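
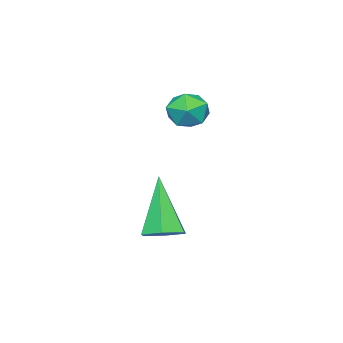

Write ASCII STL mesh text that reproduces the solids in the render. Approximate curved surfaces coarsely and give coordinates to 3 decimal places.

solid 
facet normal 0.362 0.358 -0.861
outer loop
vertex 2.677 -1.31 -4.113
vertex 2.147 -1.638 -4.472
vertex 2.056 -0.966 -4.231
endloop
endfacet
facet normal 0.240 0.673 0.699
outer loop
vertex 2.677 -1.31 -4.113
vertex 2.056 -0.966 -4.231
vertex 1.353 -2.422 -2.588
endloop
endfacet
facet normal 0.362 0.358 -0.861
outer loop
vertex 2.056 -0.966 -4.231
vertex 2.147 -1.638 -4.472
vertex 1.525 -1.294 -4.591
endloop
endfacet
facet normal -0.648 0.686 0.331
outer loop
vertex 2.056 -0.966 -4.231
vertex 1.525 -1.294 -4.591
vertex 1.353 -2.422 -2.588
endloop
endfacet
facet normal 0.362 0.358 -0.861
outer loop
vertex 1.525 -1.294 -4.591
vertex 2.147 -1.638 -4.472
vertex 1.616 -1.966 -4.832
endloop
endfacet
facet normal -0.987 -0.086 -0.133
outer loop
vertex 1.525 -1.294 -4.591
vertex 1.616 -1.966 -4.832
vertex 1.353 -2.422 -2.588
endloop
endfacet
facet normal 0.362 0.358 -0.861
outer loop
vertex 1.616 -1.966 -4.832
vertex 2.147 -1.638 -4.472
vertex 2.237 -2.31 -4.714
endloop
endfacet
facet normal -0.438 -0.869 -0.228
outer loop
vertex 1.616 -1.966 -4.832
vertex 2.237 -2.31 -4.714
vertex 1.353 -2.422 -2.588
endloop
endfacet
facet normal 0.362 0.358 -0.861
outer loop
vertex 2.237 -2.31 -4.714
vertex 2.147 -1.638 -4.472
vertex 2.768 -1.982 -4.354
endloop
endfacet
facet normal 0.450 -0.882 0.140
outer loop
vertex 2.237 -2.31 -4.714
vertex 2.768 -1.982 -4.354
vertex 1.353 -2.422 -2.588
endloop
endfacet
facet normal 0.362 0.358 -0.861
outer loop
vertex 2.768 -1.982 -4.354
vertex 2.147 -1.638 -4.472
vertex 2.677 -1.31 -4.113
endloop
endfacet
facet normal 0.789 -0.110 0.605
outer loop
vertex 2.768 -1.982 -4.354
vertex 2.677 -1.31 -4.113
vertex 1.353 -2.422 -2.588
endloop
endfacet
facet normal -0.761 0.547 0.350
outer loop
vertex -1.198 -2.43 -0.793
vertex -1.187 -2.839 -0.131
vertex -0.755 -2.195 -0.198
endloop
endfacet
facet normal -0.358 0.928 -0.100
outer loop
vertex -1.198 -2.43 -0.793
vertex -0.755 -2.195 -0.198
vertex -0.478 -2.167 -0.925
endloop
endfacet
facet normal -0.349 0.591 -0.728
outer loop
vertex -1.198 -2.43 -0.793
vertex -0.478 -2.167 -0.925
vertex -0.739 -2.792 -1.307
endloop
endfacet
facet normal -0.746 0.001 -0.666
outer loop
vertex -1.198 -2.43 -0.793
vertex -0.739 -2.792 -1.307
vertex -1.178 -3.208 -0.816
endloop
endfacet
facet normal -1.000 -0.026 0.001
outer loop
vertex -1.198 -2.43 -0.793
vertex -1.178 -3.208 -0.816
vertex -1.187 -2.839 -0.131
endloop
endfacet
facet normal 0.309 0.939 0.154
outer loop
vertex -0.478 -2.167 -0.925
vertex -0.755 -2.195 -0.198
vertex -0.022 -2.412 -0.344
endloop
endfacet
facet normal -0.343 0.322 0.883
outer loop
vertex -0.755 -2.195 -0.198
vertex -1.187 -2.839 -0.131
vertex -0.461 -2.828 0.147
endloop
endfacet
facet normal -0.729 -0.606 0.317
outer loop
vertex -1.187 -2.839 -0.131
vertex -1.178 -3.208 -0.816
vertex -0.722 -3.453 -0.235
endloop
endfacet
facet normal -0.319 -0.563 -0.762
outer loop
vertex -1.178 -3.208 -0.816
vertex -0.739 -2.792 -1.307
vertex -0.445 -3.425 -0.962
endloop
endfacet
facet normal 0.324 0.391 -0.861
outer loop
vertex -0.739 -2.792 -1.307
vertex -0.478 -2.167 -0.925
vertex -0.013 -2.781 -1.029
endloop
endfacet
facet normal 0.746 -0.001 0.666
outer loop
vertex -0.002 -3.19 -0.367
vertex -0.022 -2.412 -0.344
vertex -0.461 -2.828 0.147
endloop
endfacet
facet normal 0.349 -0.591 0.728
outer loop
vertex -0.002 -3.19 -0.367
vertex -0.461 -2.828 0.147
vertex -0.722 -3.453 -0.235
endloop
endfacet
facet normal 0.358 -0.928 0.100
outer loop
vertex -0.002 -3.19 -0.367
vertex -0.722 -3.453 -0.235
vertex -0.445 -3.425 -0.962
endloop
endfacet
facet normal 0.761 -0.547 -0.350
outer loop
vertex -0.002 -3.19 -0.367
vertex -0.445 -3.425 -0.962
vertex -0.013 -2.781 -1.029
endloop
endfacet
facet normal 1.000 0.026 -0.001
outer loop
vertex -0.002 -3.19 -0.367
vertex -0.013 -2.781 -1.029
vertex -0.022 -2.412 -0.344
endloop
endfacet
facet normal 0.319 0.563 0.762
outer loop
vertex -0.461 -2.828 0.147
vertex -0.022 -2.412 -0.344
vertex -0.755 -2.195 -0.198
endloop
endfacet
facet normal -0.324 -0.391 0.861
outer loop
vertex -0.722 -3.453 -0.235
vertex -0.461 -2.828 0.147
vertex -1.187 -2.839 -0.131
endloop
endfacet
facet normal -0.309 -0.939 -0.154
outer loop
vertex -0.445 -3.425 -0.962
vertex -0.722 -3.453 -0.235
vertex -1.178 -3.208 -0.816
endloop
endfacet
facet normal 0.343 -0.322 -0.883
outer loop
vertex -0.013 -2.781 -1.029
vertex -0.445 -3.425 -0.962
vertex -0.739 -2.792 -1.307
endloop
endfacet
facet normal 0.729 0.606 -0.317
outer loop
vertex -0.022 -2.412 -0.344
vertex -0.013 -2.781 -1.029
vertex -0.478 -2.167 -0.925
endloop
endfacet

endsolid


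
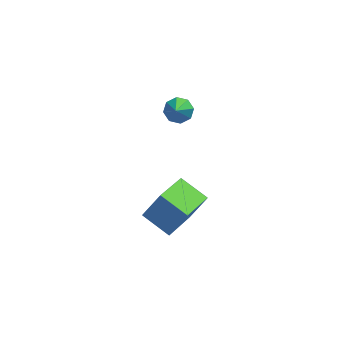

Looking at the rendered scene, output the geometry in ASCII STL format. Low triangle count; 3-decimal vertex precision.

solid 
facet normal 0.077 0.701 -0.709
outer loop
vertex -1.5 3.831 0.636
vertex -1.87 3.499 0.267
vertex -1.958 3.94 0.694
endloop
endfacet
facet normal 0.195 0.329 0.924
outer loop
vertex -1.5 3.831 0.636
vertex -1.958 3.94 0.694
vertex -1.97 2.601 1.173
endloop
endfacet
facet normal 0.077 0.701 -0.708
outer loop
vertex -1.958 3.94 0.694
vertex -1.87 3.499 0.267
vertex -2.365 3.79 0.501
endloop
endfacet
facet normal -0.496 0.296 0.816
outer loop
vertex -1.958 3.94 0.694
vertex -2.365 3.79 0.501
vertex -1.97 2.601 1.173
endloop
endfacet
facet normal 0.078 0.702 -0.708
outer loop
vertex -2.365 3.79 0.501
vertex -1.87 3.499 0.267
vertex -2.482 3.47 0.171
endloop
endfacet
facet normal -0.914 -0.078 0.399
outer loop
vertex -2.365 3.79 0.501
vertex -2.482 3.47 0.171
vertex -1.97 2.601 1.173
endloop
endfacet
facet normal 0.078 0.702 -0.708
outer loop
vertex -2.482 3.47 0.171
vertex -1.87 3.499 0.267
vertex -2.241 3.167 -0.103
endloop
endfacet
facet normal -0.815 -0.574 -0.082
outer loop
vertex -2.482 3.47 0.171
vertex -2.241 3.167 -0.103
vertex -1.97 2.601 1.173
endloop
endfacet
facet normal 0.079 0.702 -0.708
outer loop
vertex -2.241 3.167 -0.103
vertex -1.87 3.499 0.267
vertex -1.782 3.058 -0.16
endloop
endfacet
facet normal -0.257 -0.902 -0.346
outer loop
vertex -2.241 3.167 -0.103
vertex -1.782 3.058 -0.16
vertex -1.97 2.601 1.173
endloop
endfacet
facet normal 0.078 0.701 -0.708
outer loop
vertex -1.782 3.058 -0.16
vertex -1.87 3.499 0.267
vertex -1.376 3.208 0.033
endloop
endfacet
facet normal 0.434 -0.869 -0.237
outer loop
vertex -1.782 3.058 -0.16
vertex -1.376 3.208 0.033
vertex -1.97 2.601 1.173
endloop
endfacet
facet normal 0.078 0.702 -0.708
outer loop
vertex -1.376 3.208 0.033
vertex -1.87 3.499 0.267
vertex -1.258 3.528 0.363
endloop
endfacet
facet normal 0.849 -0.497 0.178
outer loop
vertex -1.376 3.208 0.033
vertex -1.258 3.528 0.363
vertex -1.97 2.601 1.173
endloop
endfacet
facet normal 0.078 0.701 -0.709
outer loop
vertex -1.258 3.528 0.363
vertex -1.87 3.499 0.267
vertex -1.5 3.831 0.636
endloop
endfacet
facet normal 0.750 0.002 0.662
outer loop
vertex -1.258 3.528 0.363
vertex -1.5 3.831 0.636
vertex -1.97 2.601 1.173
endloop
endfacet
facet normal -0.530 -0.168 -0.831
outer loop
vertex -2.122 -2.581 -1.354
vertex -3.158 -1.889 -0.834
vertex -1.37 -0.83 -2.187
endloop
endfacet
facet normal 0.768 -0.513 -0.385
outer loop
vertex -0.682 -0.611 -1.106
vertex -2.122 -2.581 -1.354
vertex -1.37 -0.83 -2.187
endloop
endfacet
facet normal -0.529 -0.169 -0.832
outer loop
vertex -1.37 -0.83 -2.187
vertex -3.158 -1.889 -0.834
vertex -2.406 -0.138 -1.668
endloop
endfacet
facet normal 0.362 0.842 -0.401
outer loop
vertex -2.406 -0.138 -1.668
vertex -0.682 -0.611 -1.106
vertex -1.37 -0.83 -2.187
endloop
endfacet
facet normal -0.361 -0.842 0.401
outer loop
vertex -2.122 -2.581 -1.354
vertex -2.47 -1.67 0.247
vertex -3.158 -1.889 -0.834
endloop
endfacet
facet normal 0.768 -0.513 -0.384
outer loop
vertex -1.434 -2.362 -0.272
vertex -2.122 -2.581 -1.354
vertex -0.682 -0.611 -1.106
endloop
endfacet
facet normal -0.362 -0.842 0.400
outer loop
vertex -1.434 -2.362 -0.272
vertex -2.47 -1.67 0.247
vertex -2.122 -2.581 -1.354
endloop
endfacet
facet normal -0.768 0.513 0.385
outer loop
vertex -3.158 -1.889 -0.834
vertex -2.47 -1.67 0.247
vertex -2.406 -0.138 -1.668
endloop
endfacet
facet normal 0.362 0.842 -0.400
outer loop
vertex -1.718 0.081 -0.586
vertex -0.682 -0.611 -1.106
vertex -2.406 -0.138 -1.668
endloop
endfacet
facet normal -0.768 0.513 0.384
outer loop
vertex -2.406 -0.138 -1.668
vertex -2.47 -1.67 0.247
vertex -1.718 0.081 -0.586
endloop
endfacet
facet normal 0.530 0.168 0.831
outer loop
vertex -1.718 0.081 -0.586
vertex -1.434 -2.362 -0.272
vertex -0.682 -0.611 -1.106
endloop
endfacet
facet normal 0.529 0.168 0.832
outer loop
vertex -2.47 -1.67 0.247
vertex -1.434 -2.362 -0.272
vertex -1.718 0.081 -0.586
endloop
endfacet

endsolid


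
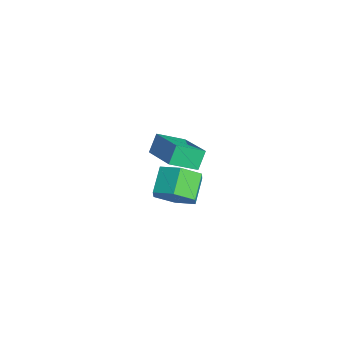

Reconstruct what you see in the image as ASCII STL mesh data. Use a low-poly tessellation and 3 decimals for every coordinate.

solid 
facet normal -0.354 0.416 0.838
outer loop
vertex -0.019 2.922 -0.663
vertex -0.026 4.13 -1.266
vertex -1.918 2.593 -1.302
endloop
endfacet
facet normal 0.005 -0.895 0.446
outer loop
vertex -1.574 2.19 -2.114
vertex -0.019 2.922 -0.663
vertex -1.918 2.593 -1.302
endloop
endfacet
facet normal -0.354 0.416 0.838
outer loop
vertex -1.918 2.593 -1.302
vertex -0.026 4.13 -1.266
vertex -1.924 3.801 -1.904
endloop
endfacet
facet normal -0.935 -0.162 -0.316
outer loop
vertex -1.924 3.801 -1.904
vertex -1.574 2.19 -2.114
vertex -1.918 2.593 -1.302
endloop
endfacet
facet normal 0.935 0.163 0.315
outer loop
vertex -0.019 2.922 -0.663
vertex 0.318 3.727 -2.078
vertex -0.026 4.13 -1.266
endloop
endfacet
facet normal 0.005 -0.895 0.446
outer loop
vertex 0.324 2.519 -1.476
vertex -0.019 2.922 -0.663
vertex -1.574 2.19 -2.114
endloop
endfacet
facet normal 0.935 0.161 0.315
outer loop
vertex 0.324 2.519 -1.476
vertex 0.318 3.727 -2.078
vertex -0.019 2.922 -0.663
endloop
endfacet
facet normal -0.005 0.895 -0.446
outer loop
vertex -0.026 4.13 -1.266
vertex 0.318 3.727 -2.078
vertex -1.924 3.801 -1.904
endloop
endfacet
facet normal -0.935 -0.162 -0.314
outer loop
vertex -1.581 3.398 -2.717
vertex -1.574 2.19 -2.114
vertex -1.924 3.801 -1.904
endloop
endfacet
facet normal -0.005 0.895 -0.446
outer loop
vertex -1.924 3.801 -1.904
vertex 0.318 3.727 -2.078
vertex -1.581 3.398 -2.717
endloop
endfacet
facet normal 0.354 -0.416 -0.838
outer loop
vertex -1.581 3.398 -2.717
vertex 0.324 2.519 -1.476
vertex -1.574 2.19 -2.114
endloop
endfacet
facet normal 0.354 -0.416 -0.838
outer loop
vertex 0.318 3.727 -2.078
vertex 0.324 2.519 -1.476
vertex -1.581 3.398 -2.717
endloop
endfacet
facet normal 0.684 -0.404 -0.607
outer loop
vertex 4.531 1.594 0.247
vertex 3.981 1.762 -0.484
vertex 4.6 2.4 -0.211
endloop
endfacet
facet normal 0.726 0.292 0.623
outer loop
vertex 4.531 1.594 0.247
vertex 4.6 2.4 -0.211
vertex 3.69 2.091 0.994
endloop
endfacet
facet normal 0.725 0.293 0.623
outer loop
vertex 3.69 2.091 0.994
vertex 4.6 2.4 -0.211
vertex 3.758 2.897 0.536
endloop
endfacet
facet normal -0.684 0.403 0.608
outer loop
vertex 3.69 2.091 0.994
vertex 3.758 2.897 0.536
vertex 3.139 2.258 0.264
endloop
endfacet
facet normal 0.684 -0.403 -0.608
outer loop
vertex 4.6 2.4 -0.211
vertex 3.981 1.762 -0.484
vertex 4.049 2.568 -0.942
endloop
endfacet
facet normal 0.427 0.897 -0.116
outer loop
vertex 4.6 2.4 -0.211
vertex 4.049 2.568 -0.942
vertex 3.758 2.897 0.536
endloop
endfacet
facet normal 0.427 0.897 -0.115
outer loop
vertex 3.758 2.897 0.536
vertex 4.049 2.568 -0.942
vertex 3.208 3.065 -0.195
endloop
endfacet
facet normal -0.684 0.404 0.607
outer loop
vertex 3.758 2.897 0.536
vertex 3.208 3.065 -0.195
vertex 3.139 2.258 0.264
endloop
endfacet
facet normal 0.684 -0.403 -0.608
outer loop
vertex 4.049 2.568 -0.942
vertex 3.981 1.762 -0.484
vertex 3.43 1.929 -1.214
endloop
endfacet
facet normal -0.299 0.604 -0.739
outer loop
vertex 4.049 2.568 -0.942
vertex 3.43 1.929 -1.214
vertex 3.208 3.065 -0.195
endloop
endfacet
facet normal -0.299 0.604 -0.739
outer loop
vertex 3.208 3.065 -0.195
vertex 3.43 1.929 -1.214
vertex 2.589 2.426 -0.467
endloop
endfacet
facet normal -0.684 0.404 0.607
outer loop
vertex 3.208 3.065 -0.195
vertex 2.589 2.426 -0.467
vertex 3.139 2.258 0.264
endloop
endfacet
facet normal 0.684 -0.403 -0.608
outer loop
vertex 3.43 1.929 -1.214
vertex 3.981 1.762 -0.484
vertex 3.362 1.123 -0.756
endloop
endfacet
facet normal -0.726 -0.293 -0.623
outer loop
vertex 3.43 1.929 -1.214
vertex 3.362 1.123 -0.756
vertex 2.589 2.426 -0.467
endloop
endfacet
facet normal -0.725 -0.292 -0.623
outer loop
vertex 2.589 2.426 -0.467
vertex 3.362 1.123 -0.756
vertex 2.52 1.62 -0.009
endloop
endfacet
facet normal -0.684 0.404 0.607
outer loop
vertex 2.589 2.426 -0.467
vertex 2.52 1.62 -0.009
vertex 3.139 2.258 0.264
endloop
endfacet
facet normal 0.684 -0.404 -0.607
outer loop
vertex 3.362 1.123 -0.756
vertex 3.981 1.762 -0.484
vertex 3.912 0.955 -0.025
endloop
endfacet
facet normal -0.427 -0.897 0.115
outer loop
vertex 3.362 1.123 -0.756
vertex 3.912 0.955 -0.025
vertex 2.52 1.62 -0.009
endloop
endfacet
facet normal -0.427 -0.897 0.116
outer loop
vertex 2.52 1.62 -0.009
vertex 3.912 0.955 -0.025
vertex 3.071 1.452 0.722
endloop
endfacet
facet normal -0.684 0.403 0.608
outer loop
vertex 2.52 1.62 -0.009
vertex 3.071 1.452 0.722
vertex 3.139 2.258 0.264
endloop
endfacet
facet normal 0.684 -0.404 -0.607
outer loop
vertex 3.912 0.955 -0.025
vertex 3.981 1.762 -0.484
vertex 4.531 1.594 0.247
endloop
endfacet
facet normal 0.299 -0.604 0.739
outer loop
vertex 3.912 0.955 -0.025
vertex 4.531 1.594 0.247
vertex 3.071 1.452 0.722
endloop
endfacet
facet normal 0.299 -0.604 0.739
outer loop
vertex 3.071 1.452 0.722
vertex 4.531 1.594 0.247
vertex 3.69 2.091 0.994
endloop
endfacet
facet normal -0.684 0.403 0.608
outer loop
vertex 3.071 1.452 0.722
vertex 3.69 2.091 0.994
vertex 3.139 2.258 0.264
endloop
endfacet

endsolid


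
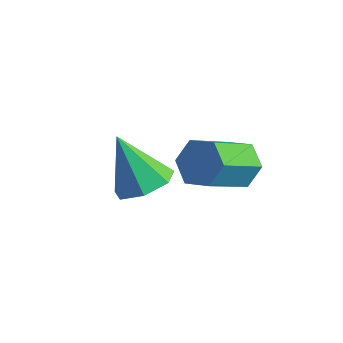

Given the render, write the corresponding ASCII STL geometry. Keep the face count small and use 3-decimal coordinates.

solid 
facet normal 0.504 0.024 -0.863
outer loop
vertex -0.069 1.225 -1.106
vertex -0.465 1.706 -1.324
vertex 0.103 1.76 -0.991
endloop
endfacet
facet normal 0.534 -0.338 0.775
outer loop
vertex -0.069 1.225 -1.106
vertex 0.103 1.76 -0.991
vertex -1.135 1.674 -0.176
endloop
endfacet
facet normal 0.504 0.025 -0.863
outer loop
vertex 0.103 1.76 -0.991
vertex -0.465 1.706 -1.324
vertex -0.153 2.254 -1.126
endloop
endfacet
facet normal 0.469 0.451 0.760
outer loop
vertex 0.103 1.76 -0.991
vertex -0.153 2.254 -1.126
vertex -1.135 1.674 -0.176
endloop
endfacet
facet normal 0.505 0.024 -0.863
outer loop
vertex -0.153 2.254 -1.126
vertex -0.465 1.706 -1.324
vertex -0.644 2.336 -1.411
endloop
endfacet
facet normal -0.105 0.893 0.437
outer loop
vertex -0.153 2.254 -1.126
vertex -0.644 2.336 -1.411
vertex -1.135 1.674 -0.176
endloop
endfacet
facet normal 0.505 0.024 -0.863
outer loop
vertex -0.644 2.336 -1.411
vertex -0.465 1.706 -1.324
vertex -0.999 1.944 -1.63
endloop
endfacet
facet normal -0.754 0.655 0.051
outer loop
vertex -0.644 2.336 -1.411
vertex -0.999 1.944 -1.63
vertex -1.135 1.674 -0.176
endloop
endfacet
facet normal 0.505 0.023 -0.863
outer loop
vertex -0.999 1.944 -1.63
vertex -0.465 1.706 -1.324
vertex -0.952 1.373 -1.618
endloop
endfacet
facet normal -0.991 -0.084 -0.108
outer loop
vertex -0.999 1.944 -1.63
vertex -0.952 1.373 -1.618
vertex -1.135 1.674 -0.176
endloop
endfacet
facet normal 0.504 0.026 -0.863
outer loop
vertex -0.952 1.373 -1.618
vertex -0.465 1.706 -1.324
vertex -0.538 1.053 -1.386
endloop
endfacet
facet normal -0.637 -0.767 0.079
outer loop
vertex -0.952 1.373 -1.618
vertex -0.538 1.053 -1.386
vertex -1.135 1.674 -0.176
endloop
endfacet
facet normal 0.506 0.025 -0.862
outer loop
vertex -0.538 1.053 -1.386
vertex -0.465 1.706 -1.324
vertex -0.069 1.225 -1.106
endloop
endfacet
facet normal 0.041 -0.881 0.472
outer loop
vertex -0.538 1.053 -1.386
vertex -0.069 1.225 -1.106
vertex -1.135 1.674 -0.176
endloop
endfacet
facet normal 0.093 0.817 -0.569
outer loop
vertex 2.065 2.13 0.4
vertex 1.549 2.065 0.222
vertex 1.649 2.366 0.671
endloop
endfacet
facet normal 0.647 0.384 0.659
outer loop
vertex 2.065 2.13 0.4
vertex 1.649 2.366 0.671
vertex 1.947 1.1 1.116
endloop
endfacet
facet normal 0.647 0.384 0.659
outer loop
vertex 1.947 1.1 1.116
vertex 1.649 2.366 0.671
vertex 1.531 1.336 1.387
endloop
endfacet
facet normal -0.093 -0.817 0.569
outer loop
vertex 1.947 1.1 1.116
vertex 1.531 1.336 1.387
vertex 1.431 1.035 0.938
endloop
endfacet
facet normal 0.093 0.817 -0.569
outer loop
vertex 1.649 2.366 0.671
vertex 1.549 2.065 0.222
vertex 1.133 2.301 0.493
endloop
endfacet
facet normal -0.332 0.564 0.756
outer loop
vertex 1.649 2.366 0.671
vertex 1.133 2.301 0.493
vertex 1.531 1.336 1.387
endloop
endfacet
facet normal -0.332 0.564 0.756
outer loop
vertex 1.531 1.336 1.387
vertex 1.133 2.301 0.493
vertex 1.015 1.271 1.209
endloop
endfacet
facet normal -0.093 -0.817 0.569
outer loop
vertex 1.531 1.336 1.387
vertex 1.015 1.271 1.209
vertex 1.431 1.035 0.938
endloop
endfacet
facet normal 0.093 0.817 -0.569
outer loop
vertex 1.133 2.301 0.493
vertex 1.549 2.065 0.222
vertex 1.033 2.0 0.044
endloop
endfacet
facet normal -0.979 0.180 0.097
outer loop
vertex 1.133 2.301 0.493
vertex 1.033 2.0 0.044
vertex 1.015 1.271 1.209
endloop
endfacet
facet normal -0.979 0.180 0.097
outer loop
vertex 1.015 1.271 1.209
vertex 1.033 2.0 0.044
vertex 0.915 0.97 0.76
endloop
endfacet
facet normal -0.093 -0.817 0.569
outer loop
vertex 1.015 1.271 1.209
vertex 0.915 0.97 0.76
vertex 1.431 1.035 0.938
endloop
endfacet
facet normal 0.093 0.817 -0.569
outer loop
vertex 1.033 2.0 0.044
vertex 1.549 2.065 0.222
vertex 1.449 1.764 -0.227
endloop
endfacet
facet normal -0.647 -0.384 -0.659
outer loop
vertex 1.033 2.0 0.044
vertex 1.449 1.764 -0.227
vertex 0.915 0.97 0.76
endloop
endfacet
facet normal -0.647 -0.384 -0.659
outer loop
vertex 0.915 0.97 0.76
vertex 1.449 1.764 -0.227
vertex 1.331 0.734 0.489
endloop
endfacet
facet normal -0.093 -0.817 0.569
outer loop
vertex 0.915 0.97 0.76
vertex 1.331 0.734 0.489
vertex 1.431 1.035 0.938
endloop
endfacet
facet normal 0.093 0.817 -0.569
outer loop
vertex 1.449 1.764 -0.227
vertex 1.549 2.065 0.222
vertex 1.965 1.829 -0.049
endloop
endfacet
facet normal 0.332 -0.564 -0.756
outer loop
vertex 1.449 1.764 -0.227
vertex 1.965 1.829 -0.049
vertex 1.331 0.734 0.489
endloop
endfacet
facet normal 0.332 -0.564 -0.756
outer loop
vertex 1.331 0.734 0.489
vertex 1.965 1.829 -0.049
vertex 1.847 0.799 0.667
endloop
endfacet
facet normal -0.093 -0.817 0.569
outer loop
vertex 1.331 0.734 0.489
vertex 1.847 0.799 0.667
vertex 1.431 1.035 0.938
endloop
endfacet
facet normal 0.093 0.817 -0.569
outer loop
vertex 1.965 1.829 -0.049
vertex 1.549 2.065 0.222
vertex 2.065 2.13 0.4
endloop
endfacet
facet normal 0.979 -0.180 -0.097
outer loop
vertex 1.965 1.829 -0.049
vertex 2.065 2.13 0.4
vertex 1.847 0.799 0.667
endloop
endfacet
facet normal 0.979 -0.180 -0.097
outer loop
vertex 1.847 0.799 0.667
vertex 2.065 2.13 0.4
vertex 1.947 1.1 1.116
endloop
endfacet
facet normal -0.093 -0.817 0.569
outer loop
vertex 1.847 0.799 0.667
vertex 1.947 1.1 1.116
vertex 1.431 1.035 0.938
endloop
endfacet

endsolid


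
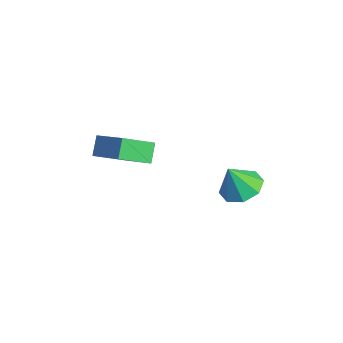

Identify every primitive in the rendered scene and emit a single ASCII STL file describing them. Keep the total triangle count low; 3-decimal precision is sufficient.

solid 
facet normal -0.828 -0.299 -0.474
outer loop
vertex -2.159 0.082 1.801
vertex -2.208 1.463 1.015
vertex -1.61 -0.305 1.087
endloop
endfacet
facet normal 0.031 -0.869 0.495
outer loop
vertex -0.112 0.237 1.945
vertex -2.159 0.082 1.801
vertex -1.61 -0.305 1.087
endloop
endfacet
facet normal -0.828 -0.299 -0.473
outer loop
vertex -1.61 -0.305 1.087
vertex -2.208 1.463 1.015
vertex -1.66 1.076 0.301
endloop
endfacet
facet normal 0.560 -0.394 -0.729
outer loop
vertex -1.66 1.076 0.301
vertex -0.112 0.237 1.945
vertex -1.61 -0.305 1.087
endloop
endfacet
facet normal -0.560 0.395 0.728
outer loop
vertex -2.159 0.082 1.801
vertex -0.71 2.005 1.873
vertex -2.208 1.463 1.015
endloop
endfacet
facet normal 0.031 -0.869 0.495
outer loop
vertex -0.66 0.624 2.659
vertex -2.159 0.082 1.801
vertex -0.112 0.237 1.945
endloop
endfacet
facet normal -0.560 0.394 0.729
outer loop
vertex -0.66 0.624 2.659
vertex -0.71 2.005 1.873
vertex -2.159 0.082 1.801
endloop
endfacet
facet normal -0.031 0.869 -0.495
outer loop
vertex -2.208 1.463 1.015
vertex -0.71 2.005 1.873
vertex -1.66 1.076 0.301
endloop
endfacet
facet normal 0.560 -0.395 -0.729
outer loop
vertex -0.161 1.618 1.159
vertex -0.112 0.237 1.945
vertex -1.66 1.076 0.301
endloop
endfacet
facet normal -0.031 0.869 -0.495
outer loop
vertex -1.66 1.076 0.301
vertex -0.71 2.005 1.873
vertex -0.161 1.618 1.159
endloop
endfacet
facet normal 0.828 0.299 0.474
outer loop
vertex -0.161 1.618 1.159
vertex -0.66 0.624 2.659
vertex -0.112 0.237 1.945
endloop
endfacet
facet normal 0.828 0.300 0.474
outer loop
vertex -0.71 2.005 1.873
vertex -0.66 0.624 2.659
vertex -0.161 1.618 1.159
endloop
endfacet
facet normal 0.032 0.406 -0.913
outer loop
vertex 4.241 4.246 2.138
vertex 3.411 3.894 1.953
vertex 3.718 4.683 2.314
endloop
endfacet
facet normal 0.549 0.352 0.758
outer loop
vertex 4.241 4.246 2.138
vertex 3.718 4.683 2.314
vertex 3.369 3.346 3.187
endloop
endfacet
facet normal 0.031 0.406 -0.913
outer loop
vertex 3.718 4.683 2.314
vertex 3.411 3.894 1.953
vertex 3.015 4.658 2.279
endloop
endfacet
facet normal -0.061 0.557 0.828
outer loop
vertex 3.718 4.683 2.314
vertex 3.015 4.658 2.279
vertex 3.369 3.346 3.187
endloop
endfacet
facet normal 0.031 0.406 -0.913
outer loop
vertex 3.015 4.658 2.279
vertex 3.411 3.894 1.953
vertex 2.544 4.185 2.053
endloop
endfacet
facet normal -0.646 0.309 0.698
outer loop
vertex 3.015 4.658 2.279
vertex 2.544 4.185 2.053
vertex 3.369 3.346 3.187
endloop
endfacet
facet normal 0.031 0.405 -0.914
outer loop
vertex 2.544 4.185 2.053
vertex 3.411 3.894 1.953
vertex 2.581 3.542 1.769
endloop
endfacet
facet normal -0.861 -0.246 0.445
outer loop
vertex 2.544 4.185 2.053
vertex 2.581 3.542 1.769
vertex 3.369 3.346 3.187
endloop
endfacet
facet normal 0.030 0.406 -0.913
outer loop
vertex 2.581 3.542 1.769
vertex 3.411 3.894 1.953
vertex 3.104 3.105 1.592
endloop
endfacet
facet normal -0.582 -0.784 0.215
outer loop
vertex 2.581 3.542 1.769
vertex 3.104 3.105 1.592
vertex 3.369 3.346 3.187
endloop
endfacet
facet normal 0.032 0.405 -0.914
outer loop
vertex 3.104 3.105 1.592
vertex 3.411 3.894 1.953
vertex 3.807 3.13 1.628
endloop
endfacet
facet normal 0.028 -0.989 0.145
outer loop
vertex 3.104 3.105 1.592
vertex 3.807 3.13 1.628
vertex 3.369 3.346 3.187
endloop
endfacet
facet normal 0.032 0.405 -0.914
outer loop
vertex 3.807 3.13 1.628
vertex 3.411 3.894 1.953
vertex 4.278 3.603 1.854
endloop
endfacet
facet normal 0.612 -0.741 0.275
outer loop
vertex 3.807 3.13 1.628
vertex 4.278 3.603 1.854
vertex 3.369 3.346 3.187
endloop
endfacet
facet normal 0.032 0.405 -0.914
outer loop
vertex 4.278 3.603 1.854
vertex 3.411 3.894 1.953
vertex 4.241 4.246 2.138
endloop
endfacet
facet normal 0.828 -0.186 0.529
outer loop
vertex 4.278 3.603 1.854
vertex 4.241 4.246 2.138
vertex 3.369 3.346 3.187
endloop
endfacet

endsolid


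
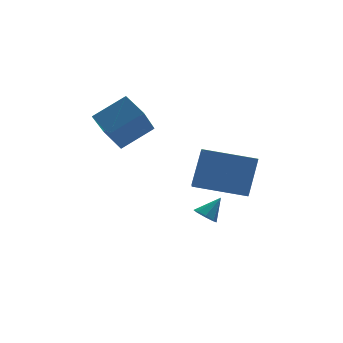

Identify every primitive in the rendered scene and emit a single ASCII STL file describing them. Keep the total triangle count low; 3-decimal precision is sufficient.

solid 
facet normal -0.858 -0.019 -0.514
outer loop
vertex -3.788 2.451 3.812
vertex -4.146 3.463 4.371
vertex -2.917 3.585 2.316
endloop
endfacet
facet normal 0.296 -0.836 -0.462
outer loop
vertex -1.494 3.617 3.169
vertex -3.788 2.451 3.812
vertex -2.917 3.585 2.316
endloop
endfacet
facet normal -0.858 -0.020 -0.514
outer loop
vertex -2.917 3.585 2.316
vertex -4.146 3.463 4.371
vertex -3.275 4.597 2.874
endloop
endfacet
facet normal 0.421 0.548 -0.723
outer loop
vertex -3.275 4.597 2.874
vertex -1.494 3.617 3.169
vertex -2.917 3.585 2.316
endloop
endfacet
facet normal -0.421 -0.548 0.723
outer loop
vertex -3.788 2.451 3.812
vertex -2.723 3.495 5.224
vertex -4.146 3.463 4.371
endloop
endfacet
facet normal 0.296 -0.836 -0.461
outer loop
vertex -2.365 2.483 4.666
vertex -3.788 2.451 3.812
vertex -1.494 3.617 3.169
endloop
endfacet
facet normal -0.421 -0.548 0.723
outer loop
vertex -2.365 2.483 4.666
vertex -2.723 3.495 5.224
vertex -3.788 2.451 3.812
endloop
endfacet
facet normal -0.296 0.836 0.462
outer loop
vertex -4.146 3.463 4.371
vertex -2.723 3.495 5.224
vertex -3.275 4.597 2.874
endloop
endfacet
facet normal 0.421 0.548 -0.723
outer loop
vertex -1.852 4.629 3.728
vertex -1.494 3.617 3.169
vertex -3.275 4.597 2.874
endloop
endfacet
facet normal -0.296 0.836 0.462
outer loop
vertex -3.275 4.597 2.874
vertex -2.723 3.495 5.224
vertex -1.852 4.629 3.728
endloop
endfacet
facet normal 0.858 0.020 0.514
outer loop
vertex -1.852 4.629 3.728
vertex -2.365 2.483 4.666
vertex -1.494 3.617 3.169
endloop
endfacet
facet normal 0.857 0.020 0.514
outer loop
vertex -2.723 3.495 5.224
vertex -2.365 2.483 4.666
vertex -1.852 4.629 3.728
endloop
endfacet
facet normal -0.691 -0.206 -0.693
outer loop
vertex 0.062 0.965 -1.137
vertex -0.294 1.275 -0.874
vertex 0.071 1.358 -1.263
endloop
endfacet
facet normal 0.942 -0.122 -0.313
outer loop
vertex 0.062 0.965 -1.137
vertex 0.071 1.358 -1.263
vertex 0.474 1.505 -0.106
endloop
endfacet
facet normal -0.691 -0.208 -0.693
outer loop
vertex 0.071 1.358 -1.263
vertex -0.294 1.275 -0.874
vertex -0.134 1.702 -1.162
endloop
endfacet
facet normal 0.762 0.553 -0.336
outer loop
vertex 0.071 1.358 -1.263
vertex -0.134 1.702 -1.162
vertex 0.474 1.505 -0.106
endloop
endfacet
facet normal -0.691 -0.208 -0.692
outer loop
vertex -0.134 1.702 -1.162
vertex -0.294 1.275 -0.874
vertex -0.433 1.796 -0.892
endloop
endfacet
facet normal 0.303 0.953 0.003
outer loop
vertex -0.134 1.702 -1.162
vertex -0.433 1.796 -0.892
vertex 0.474 1.505 -0.106
endloop
endfacet
facet normal -0.692 -0.208 -0.691
outer loop
vertex -0.433 1.796 -0.892
vertex -0.294 1.275 -0.874
vertex -0.65 1.584 -0.611
endloop
endfacet
facet normal -0.169 0.845 0.507
outer loop
vertex -0.433 1.796 -0.892
vertex -0.65 1.584 -0.611
vertex 0.474 1.505 -0.106
endloop
endfacet
facet normal -0.692 -0.209 -0.691
outer loop
vertex -0.65 1.584 -0.611
vertex -0.294 1.275 -0.874
vertex -0.658 1.191 -0.484
endloop
endfacet
facet normal -0.375 0.292 0.880
outer loop
vertex -0.65 1.584 -0.611
vertex -0.658 1.191 -0.484
vertex 0.474 1.505 -0.106
endloop
endfacet
facet normal -0.692 -0.208 -0.691
outer loop
vertex -0.658 1.191 -0.484
vertex -0.294 1.275 -0.874
vertex -0.453 0.847 -0.586
endloop
endfacet
facet normal -0.195 -0.384 0.903
outer loop
vertex -0.658 1.191 -0.484
vertex -0.453 0.847 -0.586
vertex 0.474 1.505 -0.106
endloop
endfacet
facet normal -0.692 -0.208 -0.691
outer loop
vertex -0.453 0.847 -0.586
vertex -0.294 1.275 -0.874
vertex -0.155 0.753 -0.856
endloop
endfacet
facet normal 0.264 -0.783 0.564
outer loop
vertex -0.453 0.847 -0.586
vertex -0.155 0.753 -0.856
vertex 0.474 1.505 -0.106
endloop
endfacet
facet normal -0.692 -0.208 -0.691
outer loop
vertex -0.155 0.753 -0.856
vertex -0.294 1.275 -0.874
vertex 0.062 0.965 -1.137
endloop
endfacet
facet normal 0.736 -0.675 0.059
outer loop
vertex -0.155 0.753 -0.856
vertex 0.062 0.965 -1.137
vertex 0.474 1.505 -0.106
endloop
endfacet
facet normal -0.398 -0.406 -0.823
outer loop
vertex 0.272 -1.583 1.651
vertex -1.611 -0.512 2.033
vertex 0.615 -0.779 1.088
endloop
endfacet
facet normal 0.856 -0.487 -0.174
outer loop
vertex 1.311 -0.068 2.527
vertex 0.272 -1.583 1.651
vertex 0.615 -0.779 1.088
endloop
endfacet
facet normal -0.398 -0.407 -0.822
outer loop
vertex 0.615 -0.779 1.088
vertex -1.611 -0.512 2.033
vertex -1.268 0.292 1.469
endloop
endfacet
facet normal 0.330 0.773 -0.542
outer loop
vertex -1.268 0.292 1.469
vertex 1.311 -0.068 2.527
vertex 0.615 -0.779 1.088
endloop
endfacet
facet normal -0.330 -0.773 0.542
outer loop
vertex 0.272 -1.583 1.651
vertex -0.915 0.199 3.472
vertex -1.611 -0.512 2.033
endloop
endfacet
facet normal 0.856 -0.487 -0.173
outer loop
vertex 0.968 -0.872 3.091
vertex 0.272 -1.583 1.651
vertex 1.311 -0.068 2.527
endloop
endfacet
facet normal -0.330 -0.773 0.541
outer loop
vertex 0.968 -0.872 3.091
vertex -0.915 0.199 3.472
vertex 0.272 -1.583 1.651
endloop
endfacet
facet normal -0.856 0.487 0.173
outer loop
vertex -1.611 -0.512 2.033
vertex -0.915 0.199 3.472
vertex -1.268 0.292 1.469
endloop
endfacet
facet normal 0.330 0.773 -0.541
outer loop
vertex -0.572 1.003 2.909
vertex 1.311 -0.068 2.527
vertex -1.268 0.292 1.469
endloop
endfacet
facet normal -0.856 0.487 0.173
outer loop
vertex -1.268 0.292 1.469
vertex -0.915 0.199 3.472
vertex -0.572 1.003 2.909
endloop
endfacet
facet normal 0.398 0.407 0.822
outer loop
vertex -0.572 1.003 2.909
vertex 0.968 -0.872 3.091
vertex 1.311 -0.068 2.527
endloop
endfacet
facet normal 0.398 0.406 0.823
outer loop
vertex -0.915 0.199 3.472
vertex 0.968 -0.872 3.091
vertex -0.572 1.003 2.909
endloop
endfacet

endsolid


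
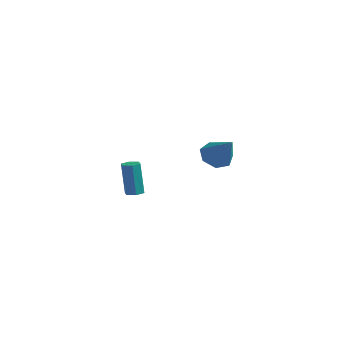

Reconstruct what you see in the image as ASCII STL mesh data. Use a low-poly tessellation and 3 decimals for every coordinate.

solid 
facet normal -0.651 0.270 -0.709
outer loop
vertex 4.046 -0.396 -0.28
vertex 3.398 -0.504 0.274
vertex 3.859 0.205 0.121
endloop
endfacet
facet normal 0.914 0.379 -0.142
outer loop
vertex 4.046 -0.396 -0.28
vertex 3.859 0.205 0.121
vertex 4.582 -0.996 1.566
endloop
endfacet
facet normal -0.651 0.270 -0.710
outer loop
vertex 3.859 0.205 0.121
vertex 3.398 -0.504 0.274
vertex 3.324 0.272 0.637
endloop
endfacet
facet normal 0.485 0.776 0.402
outer loop
vertex 3.859 0.205 0.121
vertex 3.324 0.272 0.637
vertex 4.582 -0.996 1.566
endloop
endfacet
facet normal -0.651 0.270 -0.710
outer loop
vertex 3.324 0.272 0.637
vertex 3.398 -0.504 0.274
vertex 2.844 -0.246 0.88
endloop
endfacet
facet normal -0.117 0.509 0.853
outer loop
vertex 3.324 0.272 0.637
vertex 2.844 -0.246 0.88
vertex 4.582 -0.996 1.566
endloop
endfacet
facet normal -0.651 0.269 -0.710
outer loop
vertex 2.844 -0.246 0.88
vertex 3.398 -0.504 0.274
vertex 2.782 -0.959 0.667
endloop
endfacet
facet normal -0.439 -0.222 0.871
outer loop
vertex 2.844 -0.246 0.88
vertex 2.782 -0.959 0.667
vertex 4.582 -0.996 1.566
endloop
endfacet
facet normal -0.652 0.269 -0.709
outer loop
vertex 2.782 -0.959 0.667
vertex 3.398 -0.504 0.274
vertex 3.183 -1.329 0.158
endloop
endfacet
facet normal -0.238 -0.865 0.441
outer loop
vertex 2.782 -0.959 0.667
vertex 3.183 -1.329 0.158
vertex 4.582 -0.996 1.566
endloop
endfacet
facet normal -0.651 0.269 -0.709
outer loop
vertex 3.183 -1.329 0.158
vertex 3.398 -0.504 0.274
vertex 3.745 -1.079 -0.263
endloop
endfacet
facet normal 0.334 -0.936 -0.110
outer loop
vertex 3.183 -1.329 0.158
vertex 3.745 -1.079 -0.263
vertex 4.582 -0.996 1.566
endloop
endfacet
facet normal -0.651 0.269 -0.709
outer loop
vertex 3.745 -1.079 -0.263
vertex 3.398 -0.504 0.274
vertex 4.046 -0.396 -0.28
endloop
endfacet
facet normal 0.847 -0.382 -0.370
outer loop
vertex 3.745 -1.079 -0.263
vertex 4.046 -0.396 -0.28
vertex 4.582 -0.996 1.566
endloop
endfacet
facet normal 0.160 -0.059 -0.985
outer loop
vertex -2.147 1.561 -4.383
vertex -2.645 1.433 -4.456
vertex -2.502 1.933 -4.463
endloop
endfacet
facet normal 0.714 0.697 0.073
outer loop
vertex -2.147 1.561 -4.383
vertex -2.502 1.933 -4.463
vertex -2.456 1.676 -2.471
endloop
endfacet
facet normal 0.713 0.698 0.074
outer loop
vertex -2.456 1.676 -2.471
vertex -2.502 1.933 -4.463
vertex -2.811 2.047 -2.551
endloop
endfacet
facet normal -0.160 0.060 0.985
outer loop
vertex -2.456 1.676 -2.471
vertex -2.811 2.047 -2.551
vertex -2.955 1.547 -2.544
endloop
endfacet
facet normal 0.160 -0.060 -0.985
outer loop
vertex -2.502 1.933 -4.463
vertex -2.645 1.433 -4.456
vertex -3.0 1.804 -4.536
endloop
endfacet
facet normal -0.236 0.967 -0.096
outer loop
vertex -2.502 1.933 -4.463
vertex -3.0 1.804 -4.536
vertex -2.811 2.047 -2.551
endloop
endfacet
facet normal -0.234 0.967 -0.096
outer loop
vertex -2.811 2.047 -2.551
vertex -3.0 1.804 -4.536
vertex -3.31 1.919 -2.624
endloop
endfacet
facet normal -0.159 0.060 0.985
outer loop
vertex -2.811 2.047 -2.551
vertex -3.31 1.919 -2.624
vertex -2.955 1.547 -2.544
endloop
endfacet
facet normal 0.160 -0.060 -0.985
outer loop
vertex -3.0 1.804 -4.536
vertex -2.645 1.433 -4.456
vertex -3.144 1.304 -4.529
endloop
endfacet
facet normal -0.948 0.271 -0.170
outer loop
vertex -3.0 1.804 -4.536
vertex -3.144 1.304 -4.529
vertex -3.31 1.919 -2.624
endloop
endfacet
facet normal -0.948 0.269 -0.169
outer loop
vertex -3.31 1.919 -2.624
vertex -3.144 1.304 -4.529
vertex -3.453 1.419 -2.617
endloop
endfacet
facet normal -0.160 0.059 0.985
outer loop
vertex -3.31 1.919 -2.624
vertex -3.453 1.419 -2.617
vertex -2.955 1.547 -2.544
endloop
endfacet
facet normal 0.160 -0.060 -0.985
outer loop
vertex -3.144 1.304 -4.529
vertex -2.645 1.433 -4.456
vertex -2.789 0.933 -4.449
endloop
endfacet
facet normal -0.713 -0.698 -0.073
outer loop
vertex -3.144 1.304 -4.529
vertex -2.789 0.933 -4.449
vertex -3.453 1.419 -2.617
endloop
endfacet
facet normal -0.714 -0.697 -0.074
outer loop
vertex -3.453 1.419 -2.617
vertex -2.789 0.933 -4.449
vertex -3.098 1.047 -2.537
endloop
endfacet
facet normal -0.160 0.059 0.985
outer loop
vertex -3.453 1.419 -2.617
vertex -3.098 1.047 -2.537
vertex -2.955 1.547 -2.544
endloop
endfacet
facet normal 0.159 -0.060 -0.985
outer loop
vertex -2.789 0.933 -4.449
vertex -2.645 1.433 -4.456
vertex -2.29 1.061 -4.376
endloop
endfacet
facet normal 0.234 -0.967 0.096
outer loop
vertex -2.789 0.933 -4.449
vertex -2.29 1.061 -4.376
vertex -3.098 1.047 -2.537
endloop
endfacet
facet normal 0.236 -0.967 0.096
outer loop
vertex -3.098 1.047 -2.537
vertex -2.29 1.061 -4.376
vertex -2.6 1.176 -2.464
endloop
endfacet
facet normal -0.160 0.060 0.985
outer loop
vertex -3.098 1.047 -2.537
vertex -2.6 1.176 -2.464
vertex -2.955 1.547 -2.544
endloop
endfacet
facet normal 0.160 -0.059 -0.985
outer loop
vertex -2.29 1.061 -4.376
vertex -2.645 1.433 -4.456
vertex -2.147 1.561 -4.383
endloop
endfacet
facet normal 0.948 -0.269 0.170
outer loop
vertex -2.29 1.061 -4.376
vertex -2.147 1.561 -4.383
vertex -2.6 1.176 -2.464
endloop
endfacet
facet normal 0.948 -0.271 0.169
outer loop
vertex -2.6 1.176 -2.464
vertex -2.147 1.561 -4.383
vertex -2.456 1.676 -2.471
endloop
endfacet
facet normal -0.160 0.060 0.985
outer loop
vertex -2.6 1.176 -2.464
vertex -2.456 1.676 -2.471
vertex -2.955 1.547 -2.544
endloop
endfacet

endsolid


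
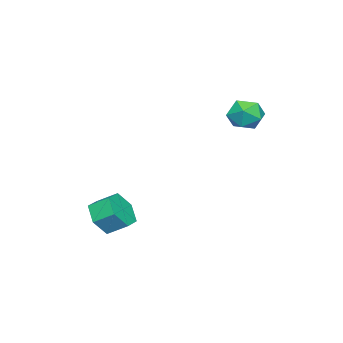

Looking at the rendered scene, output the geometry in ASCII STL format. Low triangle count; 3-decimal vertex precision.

solid 
facet normal -0.429 -0.637 0.641
outer loop
vertex -4.204 2.295 3.55
vertex -3.726 1.534 3.113
vertex -3.302 2.018 3.878
endloop
endfacet
facet normal -0.340 0.005 0.940
outer loop
vertex -4.204 2.295 3.55
vertex -3.302 2.018 3.878
vertex -3.526 2.987 3.792
endloop
endfacet
facet normal -0.687 0.484 0.542
outer loop
vertex -4.204 2.295 3.55
vertex -3.526 2.987 3.792
vertex -4.088 3.103 2.975
endloop
endfacet
facet normal -0.990 0.138 -0.006
outer loop
vertex -4.204 2.295 3.55
vertex -4.088 3.103 2.975
vertex -4.211 2.205 2.555
endloop
endfacet
facet normal -0.831 -0.554 0.056
outer loop
vertex -4.204 2.295 3.55
vertex -4.211 2.205 2.555
vertex -3.726 1.534 3.113
endloop
endfacet
facet normal 0.355 0.164 0.920
outer loop
vertex -3.526 2.987 3.792
vertex -3.302 2.018 3.878
vertex -2.629 2.655 3.505
endloop
endfacet
facet normal 0.213 -0.875 0.435
outer loop
vertex -3.302 2.018 3.878
vertex -3.726 1.534 3.113
vertex -2.752 1.757 3.085
endloop
endfacet
facet normal -0.437 -0.740 -0.510
outer loop
vertex -3.726 1.534 3.113
vertex -4.211 2.205 2.555
vertex -3.314 1.873 2.268
endloop
endfacet
facet normal -0.697 0.380 -0.608
outer loop
vertex -4.211 2.205 2.555
vertex -4.088 3.103 2.975
vertex -3.538 2.842 2.182
endloop
endfacet
facet normal -0.207 0.939 0.276
outer loop
vertex -4.088 3.103 2.975
vertex -3.526 2.987 3.792
vertex -3.114 3.326 2.947
endloop
endfacet
facet normal 0.990 -0.138 0.006
outer loop
vertex -2.636 2.565 2.51
vertex -2.629 2.655 3.505
vertex -2.752 1.757 3.085
endloop
endfacet
facet normal 0.687 -0.484 -0.542
outer loop
vertex -2.636 2.565 2.51
vertex -2.752 1.757 3.085
vertex -3.314 1.873 2.268
endloop
endfacet
facet normal 0.340 -0.005 -0.940
outer loop
vertex -2.636 2.565 2.51
vertex -3.314 1.873 2.268
vertex -3.538 2.842 2.182
endloop
endfacet
facet normal 0.429 0.637 -0.641
outer loop
vertex -2.636 2.565 2.51
vertex -3.538 2.842 2.182
vertex -3.114 3.326 2.947
endloop
endfacet
facet normal 0.831 0.554 -0.056
outer loop
vertex -2.636 2.565 2.51
vertex -3.114 3.326 2.947
vertex -2.629 2.655 3.505
endloop
endfacet
facet normal 0.697 -0.380 0.608
outer loop
vertex -2.752 1.757 3.085
vertex -2.629 2.655 3.505
vertex -3.302 2.018 3.878
endloop
endfacet
facet normal 0.207 -0.939 -0.276
outer loop
vertex -3.314 1.873 2.268
vertex -2.752 1.757 3.085
vertex -3.726 1.534 3.113
endloop
endfacet
facet normal -0.355 -0.164 -0.920
outer loop
vertex -3.538 2.842 2.182
vertex -3.314 1.873 2.268
vertex -4.211 2.205 2.555
endloop
endfacet
facet normal -0.213 0.875 -0.435
outer loop
vertex -3.114 3.326 2.947
vertex -3.538 2.842 2.182
vertex -4.088 3.103 2.975
endloop
endfacet
facet normal 0.437 0.740 0.510
outer loop
vertex -2.629 2.655 3.505
vertex -3.114 3.326 2.947
vertex -3.526 2.987 3.792
endloop
endfacet
facet normal 0.140 -0.843 -0.520
outer loop
vertex 1.282 -3.204 -2.038
vertex 0.772 -2.773 -2.874
vertex 1.831 -2.657 -2.776
endloop
endfacet
facet normal 0.847 -0.169 0.504
outer loop
vertex 1.282 -3.204 -2.038
vertex 1.831 -2.657 -2.776
vertex 1.117 -2.218 -1.43
endloop
endfacet
facet normal 0.846 -0.171 0.505
outer loop
vertex 1.117 -2.218 -1.43
vertex 1.831 -2.657 -2.776
vertex 1.667 -1.671 -2.167
endloop
endfacet
facet normal -0.141 0.842 0.520
outer loop
vertex 1.117 -2.218 -1.43
vertex 1.667 -1.671 -2.167
vertex 0.608 -1.787 -2.266
endloop
endfacet
facet normal 0.140 -0.843 -0.520
outer loop
vertex 1.831 -2.657 -2.776
vertex 0.772 -2.773 -2.874
vertex 1.322 -2.226 -3.612
endloop
endfacet
facet normal 0.868 0.357 -0.344
outer loop
vertex 1.831 -2.657 -2.776
vertex 1.322 -2.226 -3.612
vertex 1.667 -1.671 -2.167
endloop
endfacet
facet normal 0.868 0.358 -0.345
outer loop
vertex 1.667 -1.671 -2.167
vertex 1.322 -2.226 -3.612
vertex 1.157 -1.24 -3.003
endloop
endfacet
facet normal -0.141 0.842 0.520
outer loop
vertex 1.667 -1.671 -2.167
vertex 1.157 -1.24 -3.003
vertex 0.608 -1.787 -2.266
endloop
endfacet
facet normal 0.140 -0.843 -0.520
outer loop
vertex 1.322 -2.226 -3.612
vertex 0.772 -2.773 -2.874
vertex 0.263 -2.342 -3.71
endloop
endfacet
facet normal 0.021 0.528 -0.849
outer loop
vertex 1.322 -2.226 -3.612
vertex 0.263 -2.342 -3.71
vertex 1.157 -1.24 -3.003
endloop
endfacet
facet normal 0.022 0.527 -0.849
outer loop
vertex 1.157 -1.24 -3.003
vertex 0.263 -2.342 -3.71
vertex 0.098 -1.356 -3.102
endloop
endfacet
facet normal -0.141 0.842 0.520
outer loop
vertex 1.157 -1.24 -3.003
vertex 0.098 -1.356 -3.102
vertex 0.608 -1.787 -2.266
endloop
endfacet
facet normal 0.141 -0.842 -0.520
outer loop
vertex 0.263 -2.342 -3.71
vertex 0.772 -2.773 -2.874
vertex -0.287 -2.889 -2.973
endloop
endfacet
facet normal -0.846 0.170 -0.505
outer loop
vertex 0.263 -2.342 -3.71
vertex -0.287 -2.889 -2.973
vertex 0.098 -1.356 -3.102
endloop
endfacet
facet normal -0.847 0.170 -0.504
outer loop
vertex 0.098 -1.356 -3.102
vertex -0.287 -2.889 -2.973
vertex -0.451 -1.903 -2.364
endloop
endfacet
facet normal -0.140 0.843 0.520
outer loop
vertex 0.098 -1.356 -3.102
vertex -0.451 -1.903 -2.364
vertex 0.608 -1.787 -2.266
endloop
endfacet
facet normal 0.141 -0.842 -0.520
outer loop
vertex -0.287 -2.889 -2.973
vertex 0.772 -2.773 -2.874
vertex 0.223 -3.32 -2.137
endloop
endfacet
facet normal -0.868 -0.357 0.345
outer loop
vertex -0.287 -2.889 -2.973
vertex 0.223 -3.32 -2.137
vertex -0.451 -1.903 -2.364
endloop
endfacet
facet normal -0.868 -0.358 0.344
outer loop
vertex -0.451 -1.903 -2.364
vertex 0.223 -3.32 -2.137
vertex 0.058 -2.334 -1.528
endloop
endfacet
facet normal -0.140 0.843 0.520
outer loop
vertex -0.451 -1.903 -2.364
vertex 0.058 -2.334 -1.528
vertex 0.608 -1.787 -2.266
endloop
endfacet
facet normal 0.141 -0.842 -0.520
outer loop
vertex 0.223 -3.32 -2.137
vertex 0.772 -2.773 -2.874
vertex 1.282 -3.204 -2.038
endloop
endfacet
facet normal -0.022 -0.528 0.849
outer loop
vertex 0.223 -3.32 -2.137
vertex 1.282 -3.204 -2.038
vertex 0.058 -2.334 -1.528
endloop
endfacet
facet normal -0.021 -0.527 0.849
outer loop
vertex 0.058 -2.334 -1.528
vertex 1.282 -3.204 -2.038
vertex 1.117 -2.218 -1.43
endloop
endfacet
facet normal -0.140 0.843 0.520
outer loop
vertex 0.058 -2.334 -1.528
vertex 1.117 -2.218 -1.43
vertex 0.608 -1.787 -2.266
endloop
endfacet

endsolid


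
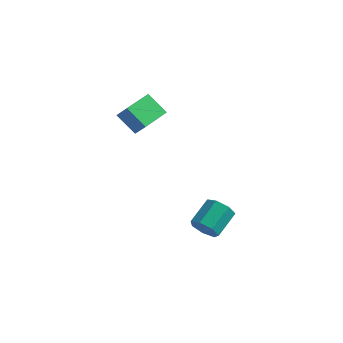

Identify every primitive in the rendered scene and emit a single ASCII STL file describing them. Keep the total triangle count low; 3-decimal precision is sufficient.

solid 
facet normal -0.614 0.185 -0.767
outer loop
vertex -1.859 -1.516 3.613
vertex -1.431 0.363 3.724
vertex -0.624 -1.735 2.572
endloop
endfacet
facet normal -0.221 -0.973 -0.058
outer loop
vertex 0.131 -1.963 3.516
vertex -1.859 -1.516 3.613
vertex -0.624 -1.735 2.572
endloop
endfacet
facet normal -0.614 0.185 -0.767
outer loop
vertex -0.624 -1.735 2.572
vertex -1.431 0.363 3.724
vertex -0.196 0.143 2.683
endloop
endfacet
facet normal 0.758 -0.135 -0.639
outer loop
vertex -0.196 0.143 2.683
vertex 0.131 -1.963 3.516
vertex -0.624 -1.735 2.572
endloop
endfacet
facet normal -0.758 0.135 0.639
outer loop
vertex -1.859 -1.516 3.613
vertex -0.676 0.135 4.668
vertex -1.431 0.363 3.724
endloop
endfacet
facet normal -0.221 -0.974 -0.057
outer loop
vertex -1.104 -1.743 4.557
vertex -1.859 -1.516 3.613
vertex 0.131 -1.963 3.516
endloop
endfacet
facet normal -0.758 0.135 0.638
outer loop
vertex -1.104 -1.743 4.557
vertex -0.676 0.135 4.668
vertex -1.859 -1.516 3.613
endloop
endfacet
facet normal 0.222 0.973 0.058
outer loop
vertex -1.431 0.363 3.724
vertex -0.676 0.135 4.668
vertex -0.196 0.143 2.683
endloop
endfacet
facet normal 0.758 -0.135 -0.638
outer loop
vertex 0.559 -0.084 3.627
vertex 0.131 -1.963 3.516
vertex -0.196 0.143 2.683
endloop
endfacet
facet normal 0.221 0.974 0.057
outer loop
vertex -0.196 0.143 2.683
vertex -0.676 0.135 4.668
vertex 0.559 -0.084 3.627
endloop
endfacet
facet normal 0.614 -0.185 0.767
outer loop
vertex 0.559 -0.084 3.627
vertex -1.104 -1.743 4.557
vertex 0.131 -1.963 3.516
endloop
endfacet
facet normal 0.614 -0.185 0.767
outer loop
vertex -0.676 0.135 4.668
vertex -1.104 -1.743 4.557
vertex 0.559 -0.084 3.627
endloop
endfacet
facet normal -0.175 -0.876 -0.449
outer loop
vertex 4.436 -2.575 -3.419
vertex 3.789 -2.166 -3.964
vertex 4.709 -2.268 -4.124
endloop
endfacet
facet normal 0.926 -0.302 0.227
outer loop
vertex 4.436 -2.575 -3.419
vertex 4.709 -2.268 -4.124
vertex 4.759 -0.964 -2.591
endloop
endfacet
facet normal 0.926 -0.302 0.227
outer loop
vertex 4.759 -0.964 -2.591
vertex 4.709 -2.268 -4.124
vertex 5.032 -0.657 -3.296
endloop
endfacet
facet normal 0.176 0.876 0.450
outer loop
vertex 4.759 -0.964 -2.591
vertex 5.032 -0.657 -3.296
vertex 4.111 -0.554 -3.136
endloop
endfacet
facet normal -0.175 -0.876 -0.450
outer loop
vertex 4.709 -2.268 -4.124
vertex 3.789 -2.166 -3.964
vertex 4.289 -1.884 -4.708
endloop
endfacet
facet normal 0.839 0.106 -0.534
outer loop
vertex 4.709 -2.268 -4.124
vertex 4.289 -1.884 -4.708
vertex 5.032 -0.657 -3.296
endloop
endfacet
facet normal 0.839 0.106 -0.534
outer loop
vertex 5.032 -0.657 -3.296
vertex 4.289 -1.884 -4.708
vertex 4.612 -0.272 -3.88
endloop
endfacet
facet normal 0.176 0.875 0.450
outer loop
vertex 5.032 -0.657 -3.296
vertex 4.612 -0.272 -3.88
vertex 4.111 -0.554 -3.136
endloop
endfacet
facet normal -0.175 -0.876 -0.450
outer loop
vertex 4.289 -1.884 -4.708
vertex 3.789 -2.166 -3.964
vertex 3.492 -1.712 -4.732
endloop
endfacet
facet normal 0.121 0.434 -0.893
outer loop
vertex 4.289 -1.884 -4.708
vertex 3.492 -1.712 -4.732
vertex 4.612 -0.272 -3.88
endloop
endfacet
facet normal 0.121 0.434 -0.893
outer loop
vertex 4.612 -0.272 -3.88
vertex 3.492 -1.712 -4.732
vertex 3.815 -0.1 -3.904
endloop
endfacet
facet normal 0.175 0.876 0.450
outer loop
vertex 4.612 -0.272 -3.88
vertex 3.815 -0.1 -3.904
vertex 4.111 -0.554 -3.136
endloop
endfacet
facet normal -0.176 -0.876 -0.450
outer loop
vertex 3.492 -1.712 -4.732
vertex 3.789 -2.166 -3.964
vertex 2.918 -1.882 -4.177
endloop
endfacet
facet normal -0.689 0.436 -0.579
outer loop
vertex 3.492 -1.712 -4.732
vertex 2.918 -1.882 -4.177
vertex 3.815 -0.1 -3.904
endloop
endfacet
facet normal -0.689 0.435 -0.580
outer loop
vertex 3.815 -0.1 -3.904
vertex 2.918 -1.882 -4.177
vertex 3.241 -0.27 -3.35
endloop
endfacet
facet normal 0.175 0.876 0.450
outer loop
vertex 3.815 -0.1 -3.904
vertex 3.241 -0.27 -3.35
vertex 4.111 -0.554 -3.136
endloop
endfacet
facet normal -0.176 -0.876 -0.449
outer loop
vertex 2.918 -1.882 -4.177
vertex 3.789 -2.166 -3.964
vertex 3.0 -2.265 -3.462
endloop
endfacet
facet normal -0.979 0.109 0.171
outer loop
vertex 2.918 -1.882 -4.177
vertex 3.0 -2.265 -3.462
vertex 3.241 -0.27 -3.35
endloop
endfacet
facet normal -0.979 0.109 0.170
outer loop
vertex 3.241 -0.27 -3.35
vertex 3.0 -2.265 -3.462
vertex 3.323 -0.654 -2.634
endloop
endfacet
facet normal 0.175 0.876 0.450
outer loop
vertex 3.241 -0.27 -3.35
vertex 3.323 -0.654 -2.634
vertex 4.111 -0.554 -3.136
endloop
endfacet
facet normal -0.176 -0.876 -0.450
outer loop
vertex 3.0 -2.265 -3.462
vertex 3.789 -2.166 -3.964
vertex 3.675 -2.574 -3.125
endloop
endfacet
facet normal -0.532 -0.300 0.791
outer loop
vertex 3.0 -2.265 -3.462
vertex 3.675 -2.574 -3.125
vertex 3.323 -0.654 -2.634
endloop
endfacet
facet normal -0.532 -0.300 0.791
outer loop
vertex 3.323 -0.654 -2.634
vertex 3.675 -2.574 -3.125
vertex 3.998 -0.963 -2.297
endloop
endfacet
facet normal 0.176 0.875 0.450
outer loop
vertex 3.323 -0.654 -2.634
vertex 3.998 -0.963 -2.297
vertex 4.111 -0.554 -3.136
endloop
endfacet
facet normal -0.175 -0.876 -0.450
outer loop
vertex 3.675 -2.574 -3.125
vertex 3.789 -2.166 -3.964
vertex 4.436 -2.575 -3.419
endloop
endfacet
facet normal 0.315 -0.483 0.817
outer loop
vertex 3.675 -2.574 -3.125
vertex 4.436 -2.575 -3.419
vertex 3.998 -0.963 -2.297
endloop
endfacet
facet normal 0.315 -0.483 0.817
outer loop
vertex 3.998 -0.963 -2.297
vertex 4.436 -2.575 -3.419
vertex 4.759 -0.964 -2.591
endloop
endfacet
facet normal 0.175 0.875 0.450
outer loop
vertex 3.998 -0.963 -2.297
vertex 4.759 -0.964 -2.591
vertex 4.111 -0.554 -3.136
endloop
endfacet

endsolid


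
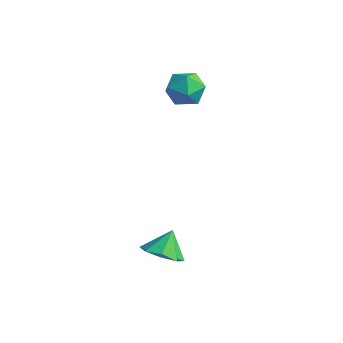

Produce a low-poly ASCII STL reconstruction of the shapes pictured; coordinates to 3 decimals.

solid 
facet normal 0.122 -0.586 -0.801
outer loop
vertex 4.083 -1.168 -3.126
vertex 3.201 -1.12 -3.295
vertex 3.922 -0.639 -3.537
endloop
endfacet
facet normal 0.713 0.552 0.431
outer loop
vertex 4.083 -1.168 -3.126
vertex 3.922 -0.639 -3.537
vertex 3.059 -0.44 -2.365
endloop
endfacet
facet normal 0.122 -0.585 -0.802
outer loop
vertex 3.922 -0.639 -3.537
vertex 3.201 -1.12 -3.295
vertex 3.338 -0.392 -3.806
endloop
endfacet
facet normal 0.349 0.932 0.099
outer loop
vertex 3.922 -0.639 -3.537
vertex 3.338 -0.392 -3.806
vertex 3.059 -0.44 -2.365
endloop
endfacet
facet normal 0.123 -0.586 -0.801
outer loop
vertex 3.338 -0.392 -3.806
vertex 3.201 -1.12 -3.295
vertex 2.674 -0.572 -3.776
endloop
endfacet
facet normal -0.262 0.965 -0.019
outer loop
vertex 3.338 -0.392 -3.806
vertex 2.674 -0.572 -3.776
vertex 3.059 -0.44 -2.365
endloop
endfacet
facet normal 0.121 -0.586 -0.801
outer loop
vertex 2.674 -0.572 -3.776
vertex 3.201 -1.12 -3.295
vertex 2.318 -1.072 -3.464
endloop
endfacet
facet normal -0.760 0.633 0.148
outer loop
vertex 2.674 -0.572 -3.776
vertex 2.318 -1.072 -3.464
vertex 3.059 -0.44 -2.365
endloop
endfacet
facet normal 0.122 -0.586 -0.801
outer loop
vertex 2.318 -1.072 -3.464
vertex 3.201 -1.12 -3.295
vertex 2.479 -1.601 -3.053
endloop
endfacet
facet normal -0.855 0.130 0.502
outer loop
vertex 2.318 -1.072 -3.464
vertex 2.479 -1.601 -3.053
vertex 3.059 -0.44 -2.365
endloop
endfacet
facet normal 0.122 -0.586 -0.801
outer loop
vertex 2.479 -1.601 -3.053
vertex 3.201 -1.12 -3.295
vertex 3.063 -1.848 -2.783
endloop
endfacet
facet normal -0.491 -0.249 0.835
outer loop
vertex 2.479 -1.601 -3.053
vertex 3.063 -1.848 -2.783
vertex 3.059 -0.44 -2.365
endloop
endfacet
facet normal 0.123 -0.586 -0.801
outer loop
vertex 3.063 -1.848 -2.783
vertex 3.201 -1.12 -3.295
vertex 3.728 -1.668 -2.813
endloop
endfacet
facet normal 0.119 -0.282 0.952
outer loop
vertex 3.063 -1.848 -2.783
vertex 3.728 -1.668 -2.813
vertex 3.059 -0.44 -2.365
endloop
endfacet
facet normal 0.121 -0.587 -0.800
outer loop
vertex 3.728 -1.668 -2.813
vertex 3.201 -1.12 -3.295
vertex 4.083 -1.168 -3.126
endloop
endfacet
facet normal 0.619 0.051 0.784
outer loop
vertex 3.728 -1.668 -2.813
vertex 4.083 -1.168 -3.126
vertex 3.059 -0.44 -2.365
endloop
endfacet
facet normal -1.000 0.022 0.004
outer loop
vertex -1.469 4.321 1.33
vertex -1.49 3.4 1.244
vertex -1.478 3.786 2.085
endloop
endfacet
facet normal -0.731 0.561 0.389
outer loop
vertex -1.469 4.321 1.33
vertex -1.478 3.786 2.085
vertex -0.927 4.528 2.051
endloop
endfacet
facet normal -0.313 0.949 -0.037
outer loop
vertex -1.469 4.321 1.33
vertex -0.927 4.528 2.051
vertex -0.599 4.602 1.189
endloop
endfacet
facet normal -0.322 0.652 -0.686
outer loop
vertex -1.469 4.321 1.33
vertex -0.599 4.602 1.189
vertex -0.947 3.905 0.69
endloop
endfacet
facet normal -0.747 0.079 -0.660
outer loop
vertex -1.469 4.321 1.33
vertex -0.947 3.905 0.69
vertex -1.49 3.4 1.244
endloop
endfacet
facet normal -0.323 0.281 0.904
outer loop
vertex -0.927 4.528 2.051
vertex -1.478 3.786 2.085
vertex -0.613 3.735 2.41
endloop
endfacet
facet normal -0.758 -0.589 0.281
outer loop
vertex -1.478 3.786 2.085
vertex -1.49 3.4 1.244
vertex -0.961 3.038 1.911
endloop
endfacet
facet normal -0.348 -0.498 -0.795
outer loop
vertex -1.49 3.4 1.244
vertex -0.947 3.905 0.69
vertex -0.633 3.112 1.049
endloop
endfacet
facet normal 0.340 0.429 -0.837
outer loop
vertex -0.947 3.905 0.69
vertex -0.599 4.602 1.189
vertex -0.082 3.854 1.015
endloop
endfacet
facet normal 0.354 0.910 0.213
outer loop
vertex -0.599 4.602 1.189
vertex -0.927 4.528 2.051
vertex -0.07 4.24 1.856
endloop
endfacet
facet normal 0.322 -0.652 0.686
outer loop
vertex -0.091 3.319 1.77
vertex -0.613 3.735 2.41
vertex -0.961 3.038 1.911
endloop
endfacet
facet normal 0.313 -0.949 0.037
outer loop
vertex -0.091 3.319 1.77
vertex -0.961 3.038 1.911
vertex -0.633 3.112 1.049
endloop
endfacet
facet normal 0.731 -0.561 -0.389
outer loop
vertex -0.091 3.319 1.77
vertex -0.633 3.112 1.049
vertex -0.082 3.854 1.015
endloop
endfacet
facet normal 1.000 -0.022 -0.004
outer loop
vertex -0.091 3.319 1.77
vertex -0.082 3.854 1.015
vertex -0.07 4.24 1.856
endloop
endfacet
facet normal 0.747 -0.079 0.660
outer loop
vertex -0.091 3.319 1.77
vertex -0.07 4.24 1.856
vertex -0.613 3.735 2.41
endloop
endfacet
facet normal -0.340 -0.429 0.837
outer loop
vertex -0.961 3.038 1.911
vertex -0.613 3.735 2.41
vertex -1.478 3.786 2.085
endloop
endfacet
facet normal -0.354 -0.910 -0.213
outer loop
vertex -0.633 3.112 1.049
vertex -0.961 3.038 1.911
vertex -1.49 3.4 1.244
endloop
endfacet
facet normal 0.323 -0.281 -0.904
outer loop
vertex -0.082 3.854 1.015
vertex -0.633 3.112 1.049
vertex -0.947 3.905 0.69
endloop
endfacet
facet normal 0.758 0.589 -0.281
outer loop
vertex -0.07 4.24 1.856
vertex -0.082 3.854 1.015
vertex -0.599 4.602 1.189
endloop
endfacet
facet normal 0.348 0.498 0.795
outer loop
vertex -0.613 3.735 2.41
vertex -0.07 4.24 1.856
vertex -0.927 4.528 2.051
endloop
endfacet

endsolid


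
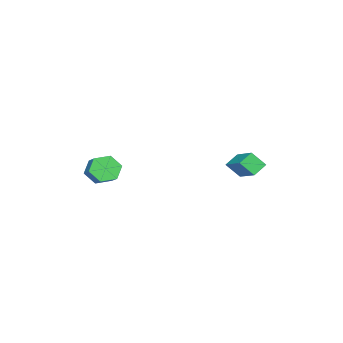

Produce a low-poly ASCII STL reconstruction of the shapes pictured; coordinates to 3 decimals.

solid 
facet normal -0.782 0.339 0.523
outer loop
vertex -1.889 2.731 4.158
vertex -0.689 4.115 5.056
vertex -2.136 3.513 3.283
endloop
endfacet
facet normal -0.588 -0.678 -0.440
outer loop
vertex -1.331 3.165 2.744
vertex -1.889 2.731 4.158
vertex -2.136 3.513 3.283
endloop
endfacet
facet normal -0.782 0.338 0.524
outer loop
vertex -2.136 3.513 3.283
vertex -0.689 4.115 5.056
vertex -0.937 4.898 4.181
endloop
endfacet
facet normal -0.207 0.652 -0.730
outer loop
vertex -0.937 4.898 4.181
vertex -1.331 3.165 2.744
vertex -2.136 3.513 3.283
endloop
endfacet
facet normal 0.206 -0.652 0.729
outer loop
vertex -1.889 2.731 4.158
vertex 0.116 3.767 4.517
vertex -0.689 4.115 5.056
endloop
endfacet
facet normal -0.588 -0.678 -0.440
outer loop
vertex -1.083 2.382 3.619
vertex -1.889 2.731 4.158
vertex -1.331 3.165 2.744
endloop
endfacet
facet normal 0.206 -0.652 0.730
outer loop
vertex -1.083 2.382 3.619
vertex 0.116 3.767 4.517
vertex -1.889 2.731 4.158
endloop
endfacet
facet normal 0.588 0.678 0.440
outer loop
vertex -0.689 4.115 5.056
vertex 0.116 3.767 4.517
vertex -0.937 4.898 4.181
endloop
endfacet
facet normal -0.206 0.652 -0.730
outer loop
vertex -0.131 4.549 3.642
vertex -1.331 3.165 2.744
vertex -0.937 4.898 4.181
endloop
endfacet
facet normal 0.588 0.678 0.440
outer loop
vertex -0.937 4.898 4.181
vertex 0.116 3.767 4.517
vertex -0.131 4.549 3.642
endloop
endfacet
facet normal 0.782 -0.338 -0.524
outer loop
vertex -0.131 4.549 3.642
vertex -1.083 2.382 3.619
vertex -1.331 3.165 2.744
endloop
endfacet
facet normal 0.782 -0.338 -0.523
outer loop
vertex 0.116 3.767 4.517
vertex -1.083 2.382 3.619
vertex -0.131 4.549 3.642
endloop
endfacet
facet normal -0.635 -0.590 -0.500
outer loop
vertex 3.008 -4.377 3.271
vertex 2.328 -3.702 3.338
vertex 2.926 -3.709 2.587
endloop
endfacet
facet normal 0.769 -0.409 -0.492
outer loop
vertex 3.008 -4.377 3.271
vertex 2.926 -3.709 2.587
vertex 3.851 -3.593 3.936
endloop
endfacet
facet normal 0.768 -0.410 -0.492
outer loop
vertex 3.851 -3.593 3.936
vertex 2.926 -3.709 2.587
vertex 3.77 -2.925 3.252
endloop
endfacet
facet normal 0.634 0.589 0.500
outer loop
vertex 3.851 -3.593 3.936
vertex 3.77 -2.925 3.252
vertex 3.172 -2.918 4.002
endloop
endfacet
facet normal -0.635 -0.589 -0.500
outer loop
vertex 2.926 -3.709 2.587
vertex 2.328 -3.702 3.338
vertex 2.247 -3.034 2.653
endloop
endfacet
facet normal 0.311 0.397 -0.863
outer loop
vertex 2.926 -3.709 2.587
vertex 2.247 -3.034 2.653
vertex 3.77 -2.925 3.252
endloop
endfacet
facet normal 0.311 0.398 -0.863
outer loop
vertex 3.77 -2.925 3.252
vertex 2.247 -3.034 2.653
vertex 3.09 -2.25 3.318
endloop
endfacet
facet normal 0.634 0.590 0.500
outer loop
vertex 3.77 -2.925 3.252
vertex 3.09 -2.25 3.318
vertex 3.172 -2.918 4.002
endloop
endfacet
facet normal -0.635 -0.589 -0.500
outer loop
vertex 2.247 -3.034 2.653
vertex 2.328 -3.702 3.338
vertex 1.649 -3.027 3.404
endloop
endfacet
facet normal -0.458 0.808 -0.372
outer loop
vertex 2.247 -3.034 2.653
vertex 1.649 -3.027 3.404
vertex 3.09 -2.25 3.318
endloop
endfacet
facet normal -0.458 0.808 -0.372
outer loop
vertex 3.09 -2.25 3.318
vertex 1.649 -3.027 3.404
vertex 2.492 -2.243 4.069
endloop
endfacet
facet normal 0.635 0.590 0.500
outer loop
vertex 3.09 -2.25 3.318
vertex 2.492 -2.243 4.069
vertex 3.172 -2.918 4.002
endloop
endfacet
facet normal -0.634 -0.589 -0.500
outer loop
vertex 1.649 -3.027 3.404
vertex 2.328 -3.702 3.338
vertex 1.73 -3.695 4.088
endloop
endfacet
facet normal -0.769 0.410 0.491
outer loop
vertex 1.649 -3.027 3.404
vertex 1.73 -3.695 4.088
vertex 2.492 -2.243 4.069
endloop
endfacet
facet normal -0.768 0.410 0.492
outer loop
vertex 2.492 -2.243 4.069
vertex 1.73 -3.695 4.088
vertex 2.574 -2.911 4.753
endloop
endfacet
facet normal 0.635 0.590 0.500
outer loop
vertex 2.492 -2.243 4.069
vertex 2.574 -2.911 4.753
vertex 3.172 -2.918 4.002
endloop
endfacet
facet normal -0.634 -0.590 -0.500
outer loop
vertex 1.73 -3.695 4.088
vertex 2.328 -3.702 3.338
vertex 2.41 -4.37 4.022
endloop
endfacet
facet normal -0.311 -0.398 0.863
outer loop
vertex 1.73 -3.695 4.088
vertex 2.41 -4.37 4.022
vertex 2.574 -2.911 4.753
endloop
endfacet
facet normal -0.311 -0.398 0.863
outer loop
vertex 2.574 -2.911 4.753
vertex 2.41 -4.37 4.022
vertex 3.253 -3.586 4.687
endloop
endfacet
facet normal 0.635 0.589 0.500
outer loop
vertex 2.574 -2.911 4.753
vertex 3.253 -3.586 4.687
vertex 3.172 -2.918 4.002
endloop
endfacet
facet normal -0.635 -0.590 -0.500
outer loop
vertex 2.41 -4.37 4.022
vertex 2.328 -3.702 3.338
vertex 3.008 -4.377 3.271
endloop
endfacet
facet normal 0.458 -0.808 0.372
outer loop
vertex 2.41 -4.37 4.022
vertex 3.008 -4.377 3.271
vertex 3.253 -3.586 4.687
endloop
endfacet
facet normal 0.458 -0.808 0.372
outer loop
vertex 3.253 -3.586 4.687
vertex 3.008 -4.377 3.271
vertex 3.851 -3.593 3.936
endloop
endfacet
facet normal 0.635 0.589 0.500
outer loop
vertex 3.253 -3.586 4.687
vertex 3.851 -3.593 3.936
vertex 3.172 -2.918 4.002
endloop
endfacet

endsolid


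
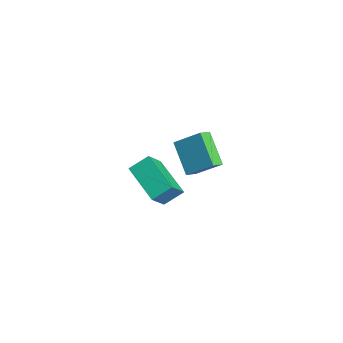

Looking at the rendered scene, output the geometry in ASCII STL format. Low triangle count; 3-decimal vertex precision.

solid 
facet normal -0.449 0.760 -0.470
outer loop
vertex -2.616 1.936 -0.972
vertex -1.045 2.074 -2.249
vertex -3.388 0.817 -2.042
endloop
endfacet
facet normal -0.774 -0.068 0.629
outer loop
vertex -3.015 0.186 -1.651
vertex -2.616 1.936 -0.972
vertex -3.388 0.817 -2.042
endloop
endfacet
facet normal -0.449 0.759 -0.471
outer loop
vertex -3.388 0.817 -2.042
vertex -1.045 2.074 -2.249
vertex -1.816 0.954 -3.319
endloop
endfacet
facet normal -0.446 -0.647 -0.618
outer loop
vertex -1.816 0.954 -3.319
vertex -3.015 0.186 -1.651
vertex -3.388 0.817 -2.042
endloop
endfacet
facet normal 0.446 0.647 0.619
outer loop
vertex -2.616 1.936 -0.972
vertex -0.672 1.443 -1.858
vertex -1.045 2.074 -2.249
endloop
endfacet
facet normal -0.775 -0.067 0.629
outer loop
vertex -2.244 1.306 -0.581
vertex -2.616 1.936 -0.972
vertex -3.015 0.186 -1.651
endloop
endfacet
facet normal 0.446 0.647 0.618
outer loop
vertex -2.244 1.306 -0.581
vertex -0.672 1.443 -1.858
vertex -2.616 1.936 -0.972
endloop
endfacet
facet normal 0.774 0.068 -0.629
outer loop
vertex -1.045 2.074 -2.249
vertex -0.672 1.443 -1.858
vertex -1.816 0.954 -3.319
endloop
endfacet
facet normal -0.446 -0.647 -0.618
outer loop
vertex -1.444 0.324 -2.928
vertex -3.015 0.186 -1.651
vertex -1.816 0.954 -3.319
endloop
endfacet
facet normal 0.775 0.067 -0.629
outer loop
vertex -1.816 0.954 -3.319
vertex -0.672 1.443 -1.858
vertex -1.444 0.324 -2.928
endloop
endfacet
facet normal 0.449 -0.759 0.471
outer loop
vertex -1.444 0.324 -2.928
vertex -2.244 1.306 -0.581
vertex -3.015 0.186 -1.651
endloop
endfacet
facet normal 0.449 -0.760 0.471
outer loop
vertex -0.672 1.443 -1.858
vertex -2.244 1.306 -0.581
vertex -1.444 0.324 -2.928
endloop
endfacet
facet normal -0.901 -0.238 0.364
outer loop
vertex 2.613 -3.774 2.013
vertex 2.624 -2.824 2.661
vertex 1.957 -3.002 0.893
endloop
endfacet
facet normal -0.010 -0.826 -0.564
outer loop
vertex 3.876 -2.496 0.119
vertex 2.613 -3.774 2.013
vertex 1.957 -3.002 0.893
endloop
endfacet
facet normal -0.901 -0.238 0.364
outer loop
vertex 1.957 -3.002 0.893
vertex 2.624 -2.824 2.661
vertex 1.968 -2.052 1.541
endloop
endfacet
facet normal -0.434 0.511 -0.742
outer loop
vertex 1.968 -2.052 1.541
vertex 3.876 -2.496 0.119
vertex 1.957 -3.002 0.893
endloop
endfacet
facet normal 0.434 -0.511 0.742
outer loop
vertex 2.613 -3.774 2.013
vertex 4.543 -2.318 1.887
vertex 2.624 -2.824 2.661
endloop
endfacet
facet normal -0.010 -0.826 -0.564
outer loop
vertex 4.532 -3.268 1.239
vertex 2.613 -3.774 2.013
vertex 3.876 -2.496 0.119
endloop
endfacet
facet normal 0.434 -0.511 0.742
outer loop
vertex 4.532 -3.268 1.239
vertex 4.543 -2.318 1.887
vertex 2.613 -3.774 2.013
endloop
endfacet
facet normal 0.010 0.826 0.564
outer loop
vertex 2.624 -2.824 2.661
vertex 4.543 -2.318 1.887
vertex 1.968 -2.052 1.541
endloop
endfacet
facet normal -0.434 0.511 -0.742
outer loop
vertex 3.887 -1.546 0.767
vertex 3.876 -2.496 0.119
vertex 1.968 -2.052 1.541
endloop
endfacet
facet normal 0.010 0.826 0.564
outer loop
vertex 1.968 -2.052 1.541
vertex 4.543 -2.318 1.887
vertex 3.887 -1.546 0.767
endloop
endfacet
facet normal 0.901 0.238 -0.364
outer loop
vertex 3.887 -1.546 0.767
vertex 4.532 -3.268 1.239
vertex 3.876 -2.496 0.119
endloop
endfacet
facet normal 0.901 0.238 -0.364
outer loop
vertex 4.543 -2.318 1.887
vertex 4.532 -3.268 1.239
vertex 3.887 -1.546 0.767
endloop
endfacet

endsolid


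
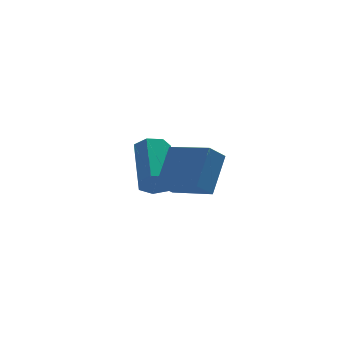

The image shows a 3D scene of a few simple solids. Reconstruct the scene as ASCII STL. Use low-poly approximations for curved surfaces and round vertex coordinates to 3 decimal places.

solid 
facet normal -0.197 -0.886 -0.420
outer loop
vertex -1.415 2.215 0.131
vertex -1.897 2.114 0.57
vertex -1.934 2.403 -0.022
endloop
endfacet
facet normal 0.374 0.328 -0.867
outer loop
vertex -1.415 2.215 0.131
vertex -1.934 2.403 -0.022
vertex -1.02 3.986 0.971
endloop
endfacet
facet normal 0.375 0.328 -0.867
outer loop
vertex -1.02 3.986 0.971
vertex -1.934 2.403 -0.022
vertex -1.539 4.175 0.818
endloop
endfacet
facet normal 0.199 0.885 0.420
outer loop
vertex -1.02 3.986 0.971
vertex -1.539 4.175 0.818
vertex -1.503 3.886 1.41
endloop
endfacet
facet normal -0.198 -0.886 -0.420
outer loop
vertex -1.934 2.403 -0.022
vertex -1.897 2.114 0.57
vertex -2.425 2.374 0.271
endloop
endfacet
facet normal -0.475 0.461 -0.750
outer loop
vertex -1.934 2.403 -0.022
vertex -2.425 2.374 0.271
vertex -1.539 4.175 0.818
endloop
endfacet
facet normal -0.475 0.461 -0.749
outer loop
vertex -1.539 4.175 0.818
vertex -2.425 2.374 0.271
vertex -2.03 4.145 1.111
endloop
endfacet
facet normal 0.197 0.886 0.420
outer loop
vertex -1.539 4.175 0.818
vertex -2.03 4.145 1.111
vertex -1.503 3.886 1.41
endloop
endfacet
facet normal -0.198 -0.885 -0.421
outer loop
vertex -2.425 2.374 0.271
vertex -1.897 2.114 0.57
vertex -2.519 2.149 0.789
endloop
endfacet
facet normal -0.966 0.248 -0.068
outer loop
vertex -2.425 2.374 0.271
vertex -2.519 2.149 0.789
vertex -2.03 4.145 1.111
endloop
endfacet
facet normal -0.966 0.248 -0.068
outer loop
vertex -2.03 4.145 1.111
vertex -2.519 2.149 0.789
vertex -2.124 3.92 1.629
endloop
endfacet
facet normal 0.197 0.886 0.420
outer loop
vertex -2.03 4.145 1.111
vertex -2.124 3.92 1.629
vertex -1.503 3.886 1.41
endloop
endfacet
facet normal -0.198 -0.886 -0.420
outer loop
vertex -2.519 2.149 0.789
vertex -1.897 2.114 0.57
vertex -2.145 1.898 1.142
endloop
endfacet
facet normal -0.731 -0.153 0.665
outer loop
vertex -2.519 2.149 0.789
vertex -2.145 1.898 1.142
vertex -2.124 3.92 1.629
endloop
endfacet
facet normal -0.731 -0.152 0.665
outer loop
vertex -2.124 3.92 1.629
vertex -2.145 1.898 1.142
vertex -1.75 3.669 1.983
endloop
endfacet
facet normal 0.197 0.886 0.420
outer loop
vertex -2.124 3.92 1.629
vertex -1.75 3.669 1.983
vertex -1.503 3.886 1.41
endloop
endfacet
facet normal -0.197 -0.886 -0.420
outer loop
vertex -2.145 1.898 1.142
vertex -1.897 2.114 0.57
vertex -1.584 1.81 1.065
endloop
endfacet
facet normal 0.054 -0.438 0.897
outer loop
vertex -2.145 1.898 1.142
vertex -1.584 1.81 1.065
vertex -1.75 3.669 1.983
endloop
endfacet
facet normal 0.056 -0.438 0.897
outer loop
vertex -1.75 3.669 1.983
vertex -1.584 1.81 1.065
vertex -1.189 3.581 1.905
endloop
endfacet
facet normal 0.197 0.886 0.420
outer loop
vertex -1.75 3.669 1.983
vertex -1.189 3.581 1.905
vertex -1.503 3.886 1.41
endloop
endfacet
facet normal -0.198 -0.886 -0.419
outer loop
vertex -1.584 1.81 1.065
vertex -1.897 2.114 0.57
vertex -1.26 1.951 0.614
endloop
endfacet
facet normal 0.801 -0.393 0.452
outer loop
vertex -1.584 1.81 1.065
vertex -1.26 1.951 0.614
vertex -1.189 3.581 1.905
endloop
endfacet
facet normal 0.800 -0.393 0.453
outer loop
vertex -1.189 3.581 1.905
vertex -1.26 1.951 0.614
vertex -0.865 3.722 1.455
endloop
endfacet
facet normal 0.198 0.886 0.420
outer loop
vertex -1.189 3.581 1.905
vertex -0.865 3.722 1.455
vertex -1.503 3.886 1.41
endloop
endfacet
facet normal -0.198 -0.885 -0.421
outer loop
vertex -1.26 1.951 0.614
vertex -1.897 2.114 0.57
vertex -1.415 2.215 0.131
endloop
endfacet
facet normal 0.942 -0.053 -0.331
outer loop
vertex -1.26 1.951 0.614
vertex -1.415 2.215 0.131
vertex -0.865 3.722 1.455
endloop
endfacet
facet normal 0.942 -0.053 -0.331
outer loop
vertex -0.865 3.722 1.455
vertex -1.415 2.215 0.131
vertex -1.02 3.986 0.971
endloop
endfacet
facet normal 0.198 0.886 0.420
outer loop
vertex -0.865 3.722 1.455
vertex -1.02 3.986 0.971
vertex -1.503 3.886 1.41
endloop
endfacet
facet normal -0.556 0.785 -0.274
outer loop
vertex -1.83 0.878 2.972
vertex -1.209 1.111 2.379
vertex -2.574 -0.049 1.827
endloop
endfacet
facet normal -0.698 -0.263 0.666
outer loop
vertex -1.651 -1.351 2.281
vertex -1.83 0.878 2.972
vertex -2.574 -0.049 1.827
endloop
endfacet
facet normal -0.556 0.785 -0.273
outer loop
vertex -2.574 -0.049 1.827
vertex -1.209 1.111 2.379
vertex -1.953 0.185 1.234
endloop
endfacet
facet normal -0.451 -0.562 -0.694
outer loop
vertex -1.953 0.185 1.234
vertex -1.651 -1.351 2.281
vertex -2.574 -0.049 1.827
endloop
endfacet
facet normal 0.451 0.562 0.693
outer loop
vertex -1.83 0.878 2.972
vertex -0.286 -0.191 2.833
vertex -1.209 1.111 2.379
endloop
endfacet
facet normal -0.698 -0.263 0.666
outer loop
vertex -0.907 -0.425 3.426
vertex -1.83 0.878 2.972
vertex -1.651 -1.351 2.281
endloop
endfacet
facet normal 0.451 0.561 0.694
outer loop
vertex -0.907 -0.425 3.426
vertex -0.286 -0.191 2.833
vertex -1.83 0.878 2.972
endloop
endfacet
facet normal 0.698 0.263 -0.666
outer loop
vertex -1.209 1.111 2.379
vertex -0.286 -0.191 2.833
vertex -1.953 0.185 1.234
endloop
endfacet
facet normal -0.452 -0.561 -0.693
outer loop
vertex -1.03 -1.118 1.688
vertex -1.651 -1.351 2.281
vertex -1.953 0.185 1.234
endloop
endfacet
facet normal 0.698 0.262 -0.666
outer loop
vertex -1.953 0.185 1.234
vertex -0.286 -0.191 2.833
vertex -1.03 -1.118 1.688
endloop
endfacet
facet normal 0.556 -0.785 0.274
outer loop
vertex -1.03 -1.118 1.688
vertex -0.907 -0.425 3.426
vertex -1.651 -1.351 2.281
endloop
endfacet
facet normal 0.557 -0.784 0.273
outer loop
vertex -0.286 -0.191 2.833
vertex -0.907 -0.425 3.426
vertex -1.03 -1.118 1.688
endloop
endfacet

endsolid
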